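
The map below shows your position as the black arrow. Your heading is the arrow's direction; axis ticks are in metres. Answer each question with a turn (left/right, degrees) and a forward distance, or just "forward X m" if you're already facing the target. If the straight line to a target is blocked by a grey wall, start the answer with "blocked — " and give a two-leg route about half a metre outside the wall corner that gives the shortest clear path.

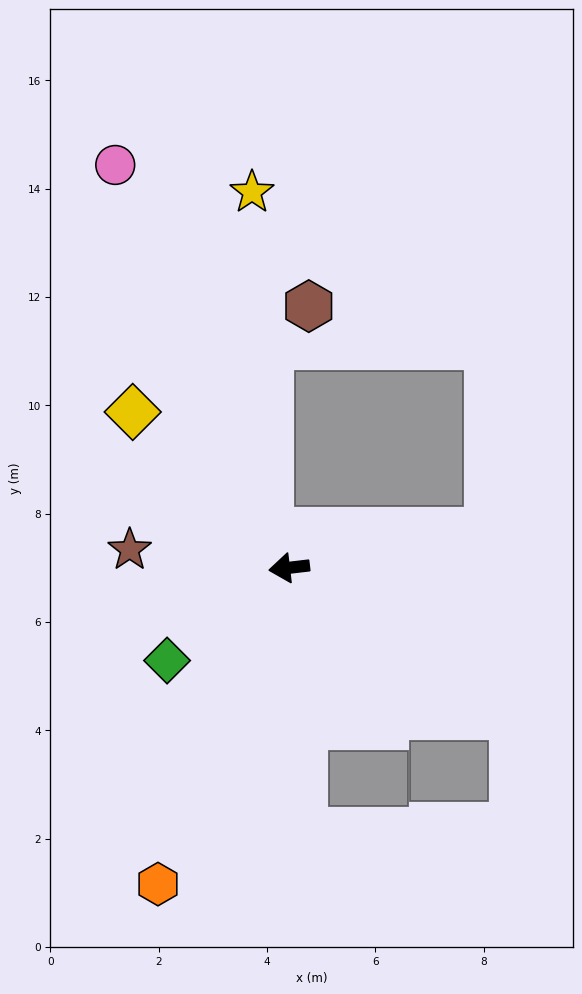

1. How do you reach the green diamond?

turn left 30°, forward 2.8 m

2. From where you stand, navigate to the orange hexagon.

turn left 61°, forward 6.3 m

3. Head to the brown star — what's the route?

turn right 13°, forward 3.0 m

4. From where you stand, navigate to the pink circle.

turn right 73°, forward 8.1 m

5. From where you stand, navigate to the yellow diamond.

turn right 52°, forward 4.1 m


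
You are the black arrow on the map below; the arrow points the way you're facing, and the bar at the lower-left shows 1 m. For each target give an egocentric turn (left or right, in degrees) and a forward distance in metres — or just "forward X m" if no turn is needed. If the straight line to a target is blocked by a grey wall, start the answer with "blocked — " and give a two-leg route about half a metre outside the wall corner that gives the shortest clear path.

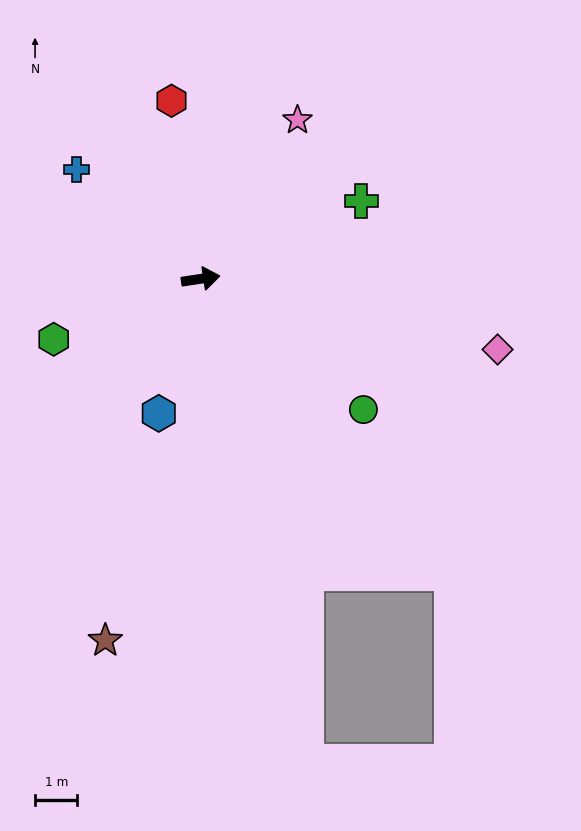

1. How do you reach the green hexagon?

turn right 166°, forward 3.8 m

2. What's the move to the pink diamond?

turn right 22°, forward 7.2 m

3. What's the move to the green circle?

turn right 47°, forward 4.9 m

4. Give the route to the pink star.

turn left 50°, forward 4.4 m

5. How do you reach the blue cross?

turn left 130°, forward 3.9 m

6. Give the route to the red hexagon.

turn left 91°, forward 4.3 m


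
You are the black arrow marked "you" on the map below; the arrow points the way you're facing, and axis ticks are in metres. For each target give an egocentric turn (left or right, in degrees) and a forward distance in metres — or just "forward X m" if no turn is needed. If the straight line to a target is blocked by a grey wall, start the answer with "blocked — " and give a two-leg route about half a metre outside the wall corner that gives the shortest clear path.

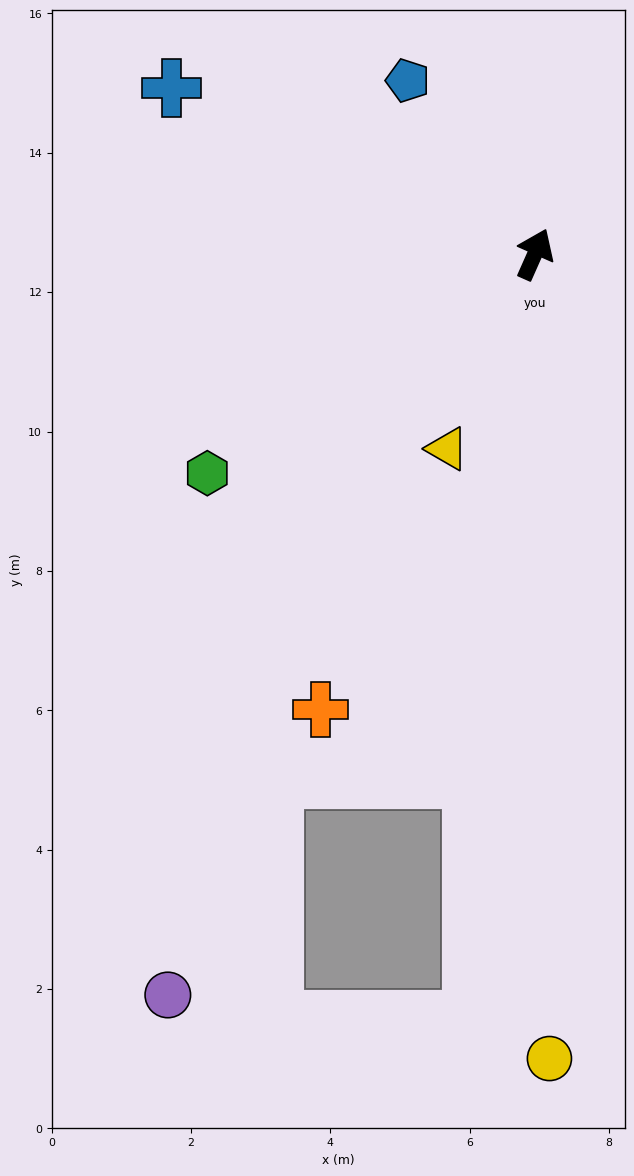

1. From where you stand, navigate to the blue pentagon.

turn left 60°, forward 3.1 m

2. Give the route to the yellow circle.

turn right 155°, forward 11.5 m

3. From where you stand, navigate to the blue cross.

turn left 89°, forward 5.7 m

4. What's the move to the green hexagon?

turn left 148°, forward 5.7 m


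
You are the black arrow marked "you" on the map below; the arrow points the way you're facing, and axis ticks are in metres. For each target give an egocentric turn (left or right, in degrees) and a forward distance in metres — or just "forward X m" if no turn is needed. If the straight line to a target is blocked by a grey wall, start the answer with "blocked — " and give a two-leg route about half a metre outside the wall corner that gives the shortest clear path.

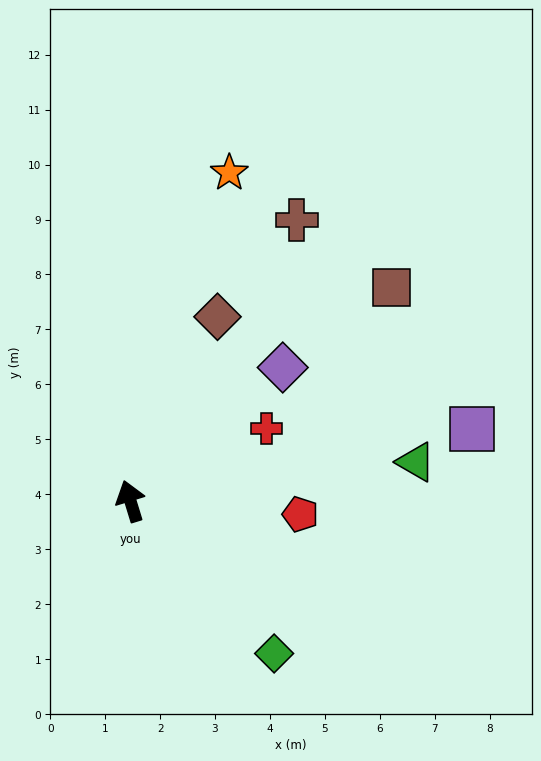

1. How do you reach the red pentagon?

turn right 111°, forward 3.1 m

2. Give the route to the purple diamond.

turn right 66°, forward 3.7 m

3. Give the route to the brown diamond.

turn right 42°, forward 3.7 m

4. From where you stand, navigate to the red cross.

turn right 79°, forward 2.8 m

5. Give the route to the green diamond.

turn right 154°, forward 3.8 m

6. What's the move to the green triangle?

turn right 99°, forward 5.2 m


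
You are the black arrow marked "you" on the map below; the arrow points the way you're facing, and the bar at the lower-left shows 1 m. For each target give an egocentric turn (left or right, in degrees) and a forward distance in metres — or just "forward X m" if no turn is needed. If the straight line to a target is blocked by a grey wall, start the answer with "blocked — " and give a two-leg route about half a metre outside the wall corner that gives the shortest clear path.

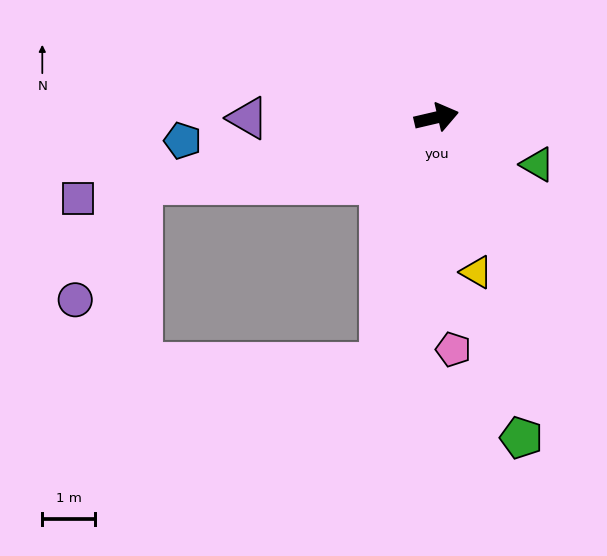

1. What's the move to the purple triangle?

turn left 167°, forward 3.6 m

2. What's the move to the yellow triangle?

turn right 89°, forward 3.0 m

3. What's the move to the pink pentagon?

turn right 99°, forward 4.4 m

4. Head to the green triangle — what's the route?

turn right 38°, forward 2.1 m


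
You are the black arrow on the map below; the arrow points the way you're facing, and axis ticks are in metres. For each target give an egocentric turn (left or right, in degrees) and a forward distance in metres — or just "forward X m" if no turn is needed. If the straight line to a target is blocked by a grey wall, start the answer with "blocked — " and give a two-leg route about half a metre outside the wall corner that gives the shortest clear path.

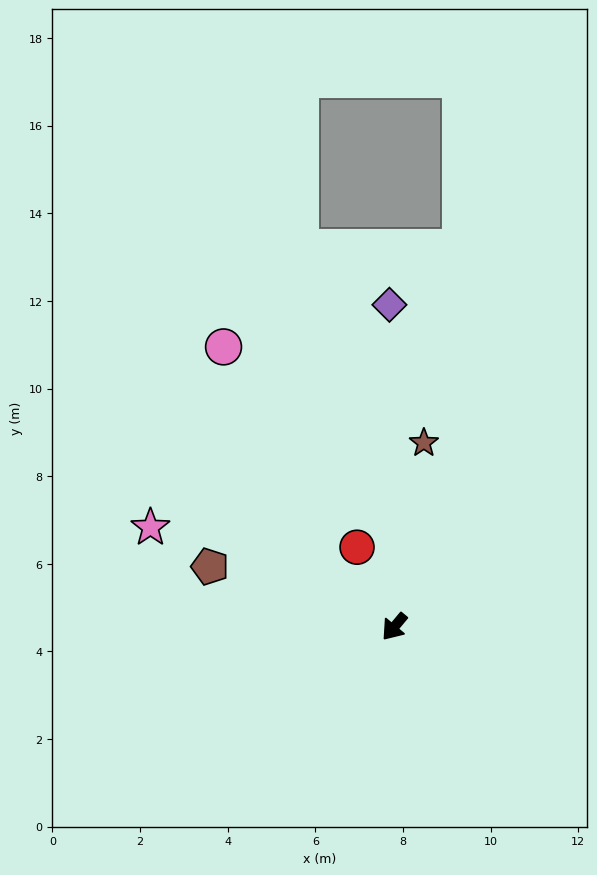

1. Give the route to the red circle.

turn right 115°, forward 2.0 m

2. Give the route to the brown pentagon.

turn right 68°, forward 4.4 m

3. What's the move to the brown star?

turn right 149°, forward 4.3 m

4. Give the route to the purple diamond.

turn right 139°, forward 7.4 m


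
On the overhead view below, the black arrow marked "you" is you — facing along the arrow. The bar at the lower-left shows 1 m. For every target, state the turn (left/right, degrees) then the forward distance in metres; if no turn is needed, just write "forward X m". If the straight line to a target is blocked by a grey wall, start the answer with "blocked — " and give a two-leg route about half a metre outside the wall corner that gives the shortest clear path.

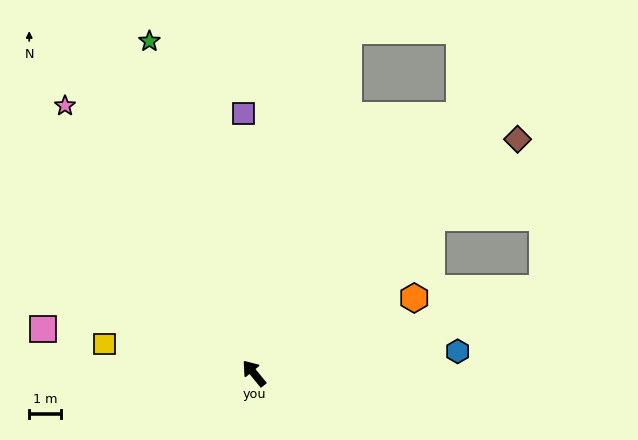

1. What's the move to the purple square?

turn right 37°, forward 8.2 m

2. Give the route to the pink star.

turn right 4°, forward 10.4 m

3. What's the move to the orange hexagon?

turn right 104°, forward 5.6 m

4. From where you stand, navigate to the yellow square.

turn left 40°, forward 4.8 m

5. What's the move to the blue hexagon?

turn right 123°, forward 6.5 m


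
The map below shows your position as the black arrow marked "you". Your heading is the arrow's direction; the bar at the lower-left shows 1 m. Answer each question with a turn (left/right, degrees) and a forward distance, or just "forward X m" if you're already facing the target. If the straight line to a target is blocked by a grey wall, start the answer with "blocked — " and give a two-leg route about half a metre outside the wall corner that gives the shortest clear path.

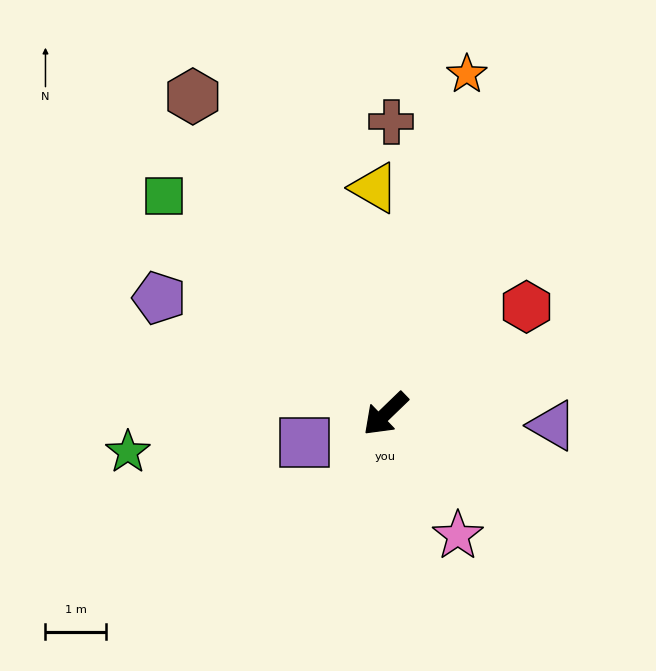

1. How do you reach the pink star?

turn left 77°, forward 2.3 m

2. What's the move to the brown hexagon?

turn right 103°, forward 6.1 m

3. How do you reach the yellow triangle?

turn right 131°, forward 3.7 m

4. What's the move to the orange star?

turn right 147°, forward 5.8 m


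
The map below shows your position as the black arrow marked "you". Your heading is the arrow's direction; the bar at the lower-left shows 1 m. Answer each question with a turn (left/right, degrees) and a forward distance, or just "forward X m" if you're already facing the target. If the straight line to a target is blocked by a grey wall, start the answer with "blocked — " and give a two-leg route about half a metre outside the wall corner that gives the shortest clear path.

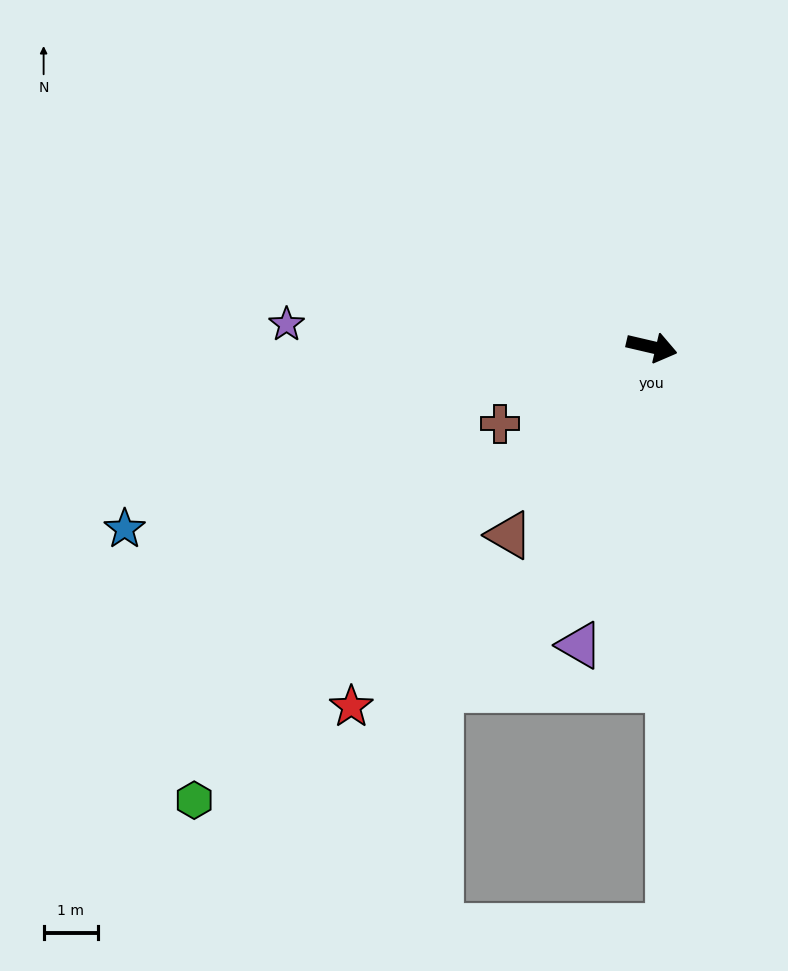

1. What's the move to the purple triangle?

turn right 90°, forward 5.7 m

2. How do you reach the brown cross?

turn right 140°, forward 3.1 m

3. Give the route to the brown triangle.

turn right 114°, forward 4.4 m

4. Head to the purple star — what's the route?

turn right 170°, forward 6.8 m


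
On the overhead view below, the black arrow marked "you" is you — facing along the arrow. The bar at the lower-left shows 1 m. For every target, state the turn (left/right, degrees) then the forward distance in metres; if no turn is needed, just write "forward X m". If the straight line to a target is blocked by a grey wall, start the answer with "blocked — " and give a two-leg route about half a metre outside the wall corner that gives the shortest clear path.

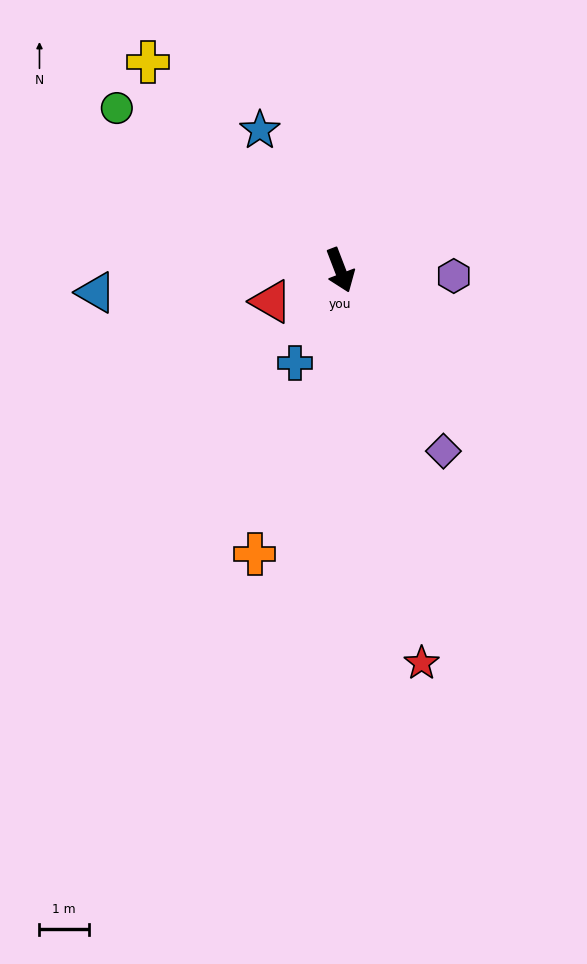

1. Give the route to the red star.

turn right 9°, forward 8.1 m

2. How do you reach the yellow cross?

turn right 158°, forward 5.7 m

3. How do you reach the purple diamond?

turn left 9°, forward 4.2 m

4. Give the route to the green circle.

turn right 147°, forward 5.6 m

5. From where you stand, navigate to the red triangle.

turn right 87°, forward 1.5 m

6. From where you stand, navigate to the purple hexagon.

turn left 66°, forward 2.3 m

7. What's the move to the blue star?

turn right 171°, forward 3.3 m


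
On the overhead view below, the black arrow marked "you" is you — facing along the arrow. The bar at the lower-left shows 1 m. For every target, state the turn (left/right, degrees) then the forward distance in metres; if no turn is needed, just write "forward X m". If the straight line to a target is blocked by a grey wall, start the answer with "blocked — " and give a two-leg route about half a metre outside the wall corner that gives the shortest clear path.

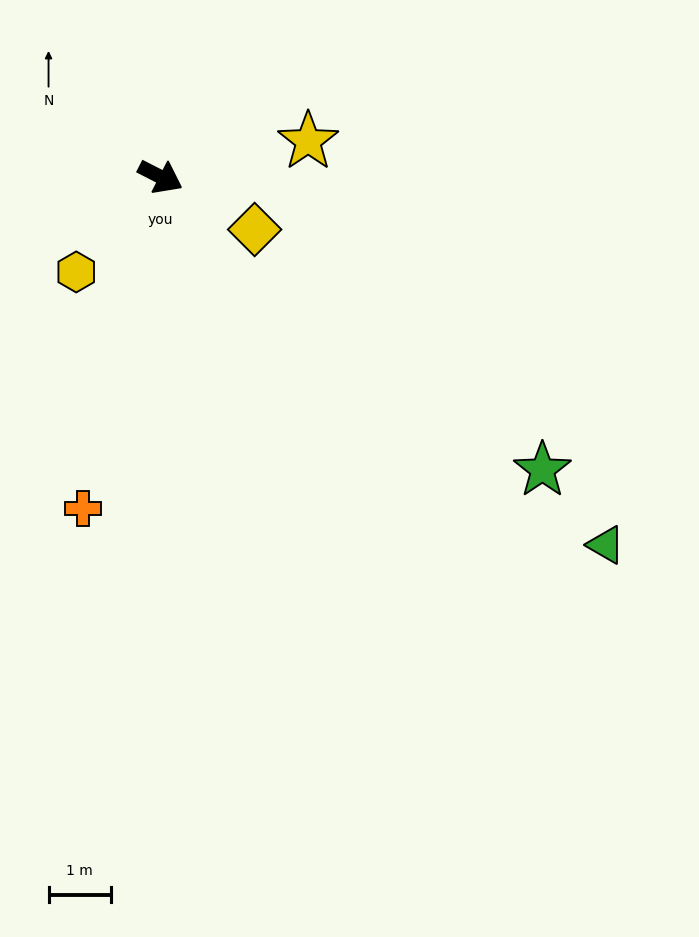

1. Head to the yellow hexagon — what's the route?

turn right 104°, forward 2.0 m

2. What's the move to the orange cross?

turn right 76°, forward 5.5 m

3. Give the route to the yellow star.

turn left 41°, forward 2.4 m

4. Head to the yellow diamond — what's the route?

turn right 2°, forward 1.7 m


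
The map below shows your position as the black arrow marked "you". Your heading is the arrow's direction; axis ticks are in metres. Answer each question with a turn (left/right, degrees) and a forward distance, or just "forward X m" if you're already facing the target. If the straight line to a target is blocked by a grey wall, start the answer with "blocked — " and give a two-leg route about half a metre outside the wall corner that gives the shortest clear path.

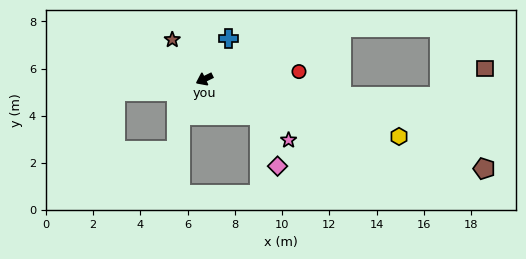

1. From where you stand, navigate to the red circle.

turn left 159°, forward 4.0 m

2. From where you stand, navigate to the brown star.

turn right 77°, forward 2.2 m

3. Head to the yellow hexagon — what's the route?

turn left 138°, forward 8.6 m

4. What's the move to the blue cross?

turn right 147°, forward 2.0 m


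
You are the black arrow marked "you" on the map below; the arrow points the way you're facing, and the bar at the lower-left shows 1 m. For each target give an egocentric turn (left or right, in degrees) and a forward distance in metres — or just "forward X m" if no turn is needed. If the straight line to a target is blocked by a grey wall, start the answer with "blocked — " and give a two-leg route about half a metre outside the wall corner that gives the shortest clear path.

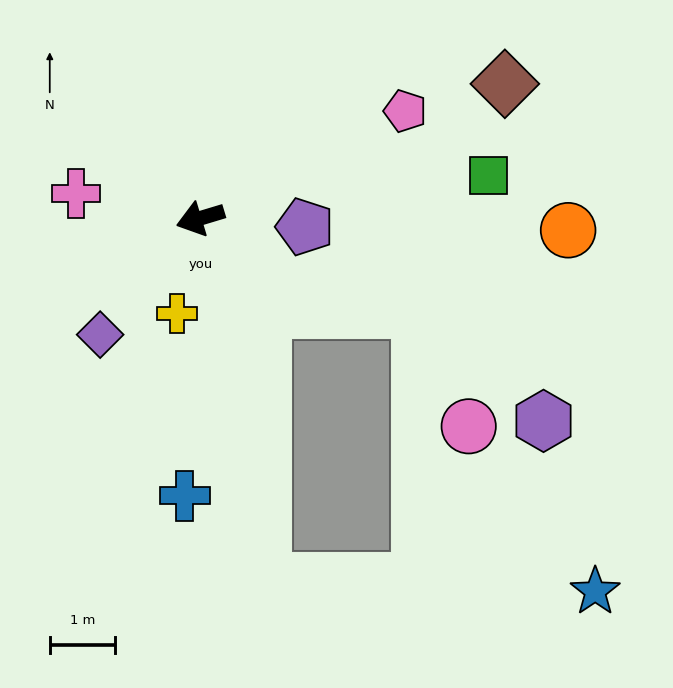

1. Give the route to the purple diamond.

turn left 32°, forward 2.3 m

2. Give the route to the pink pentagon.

turn right 169°, forward 3.5 m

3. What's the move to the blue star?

blocked — turn left 83°, forward 5.6 m, then turn left 78°, forward 5.1 m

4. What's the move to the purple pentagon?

turn left 159°, forward 1.6 m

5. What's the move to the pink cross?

turn right 28°, forward 1.9 m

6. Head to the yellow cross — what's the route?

turn left 59°, forward 1.5 m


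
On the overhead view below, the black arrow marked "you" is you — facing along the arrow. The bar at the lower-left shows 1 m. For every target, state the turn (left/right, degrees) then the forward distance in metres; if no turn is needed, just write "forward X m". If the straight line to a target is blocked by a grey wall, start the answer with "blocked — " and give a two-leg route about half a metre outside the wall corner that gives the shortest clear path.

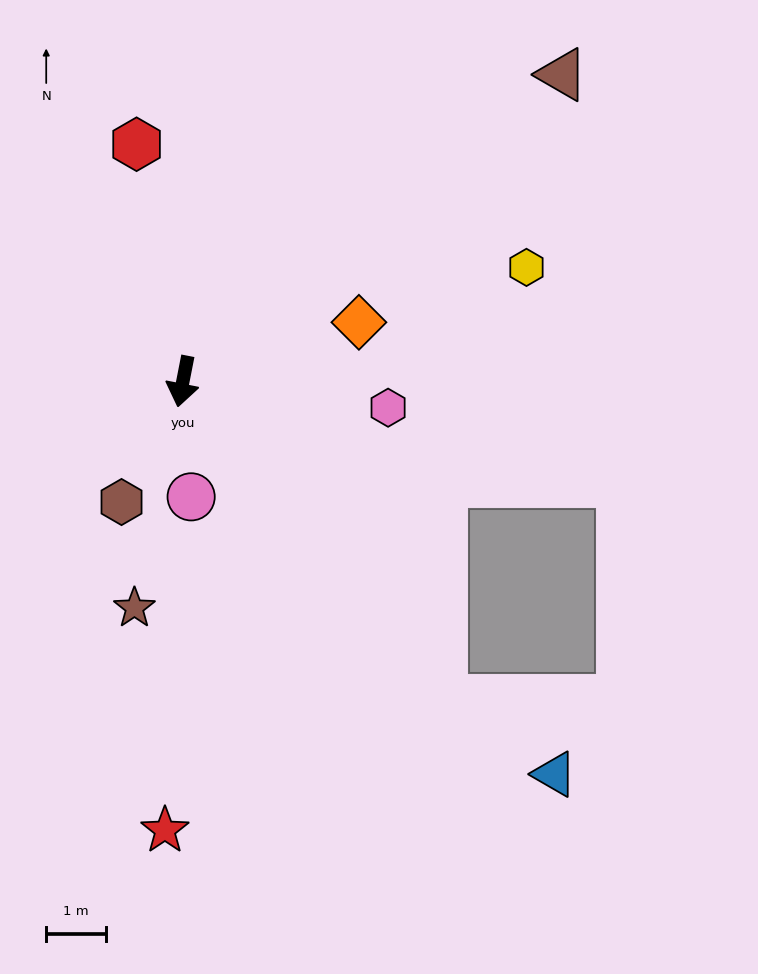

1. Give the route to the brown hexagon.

turn right 16°, forward 2.3 m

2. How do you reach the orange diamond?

turn left 120°, forward 3.1 m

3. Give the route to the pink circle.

turn left 15°, forward 1.9 m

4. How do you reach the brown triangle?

turn left 140°, forward 8.2 m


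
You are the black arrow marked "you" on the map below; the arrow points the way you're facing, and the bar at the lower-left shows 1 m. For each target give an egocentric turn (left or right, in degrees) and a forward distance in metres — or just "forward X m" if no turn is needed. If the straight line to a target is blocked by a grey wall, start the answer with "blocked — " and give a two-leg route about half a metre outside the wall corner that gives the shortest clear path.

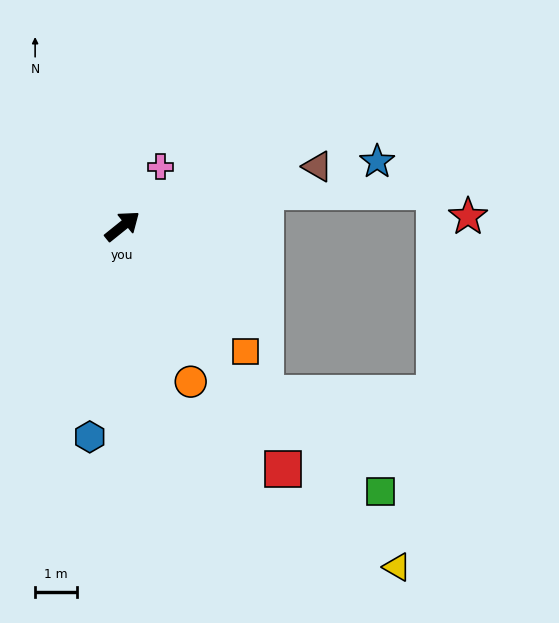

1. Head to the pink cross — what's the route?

turn left 19°, forward 1.7 m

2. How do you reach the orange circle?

turn right 105°, forward 4.0 m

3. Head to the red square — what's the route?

turn right 95°, forward 6.9 m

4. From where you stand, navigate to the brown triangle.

turn right 22°, forward 4.8 m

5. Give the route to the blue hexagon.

turn right 138°, forward 5.0 m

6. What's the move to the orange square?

turn right 84°, forward 4.2 m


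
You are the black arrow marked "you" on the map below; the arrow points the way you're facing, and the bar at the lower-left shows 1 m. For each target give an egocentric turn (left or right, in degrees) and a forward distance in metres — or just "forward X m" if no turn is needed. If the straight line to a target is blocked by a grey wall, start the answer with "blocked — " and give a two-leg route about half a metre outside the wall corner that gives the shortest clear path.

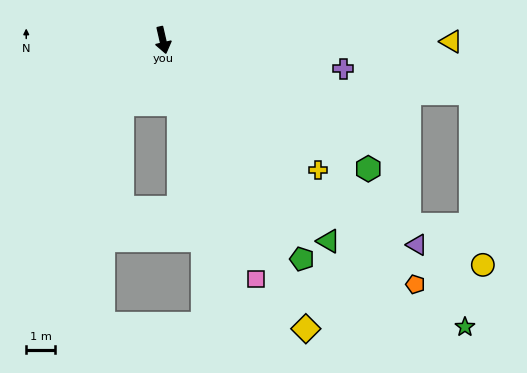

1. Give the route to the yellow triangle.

turn left 77°, forward 10.1 m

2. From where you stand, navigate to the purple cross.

turn left 68°, forward 6.4 m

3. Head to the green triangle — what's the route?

turn left 27°, forward 9.1 m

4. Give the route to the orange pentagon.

turn left 33°, forward 12.3 m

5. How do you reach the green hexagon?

turn left 45°, forward 8.5 m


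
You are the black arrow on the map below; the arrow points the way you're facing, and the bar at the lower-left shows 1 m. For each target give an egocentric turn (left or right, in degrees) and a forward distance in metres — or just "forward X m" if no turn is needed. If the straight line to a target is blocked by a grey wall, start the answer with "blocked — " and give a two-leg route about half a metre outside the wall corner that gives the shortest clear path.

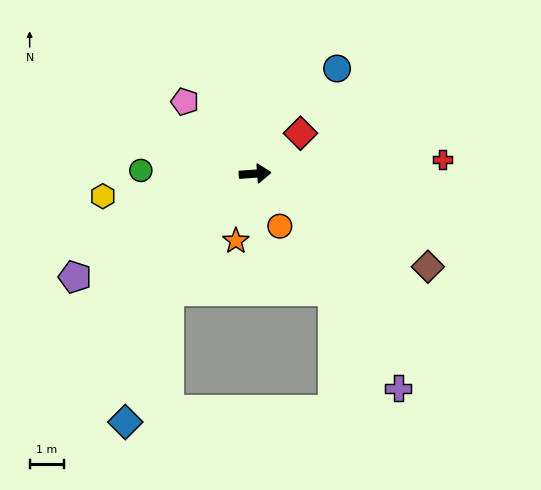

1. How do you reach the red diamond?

turn left 38°, forward 1.8 m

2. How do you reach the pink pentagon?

turn left 130°, forward 2.9 m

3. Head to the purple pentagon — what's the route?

turn right 154°, forward 6.0 m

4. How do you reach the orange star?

turn right 110°, forward 2.0 m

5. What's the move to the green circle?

turn left 174°, forward 3.3 m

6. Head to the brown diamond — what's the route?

turn right 32°, forward 5.7 m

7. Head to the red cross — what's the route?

forward 5.4 m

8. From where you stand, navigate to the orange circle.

turn right 69°, forward 1.7 m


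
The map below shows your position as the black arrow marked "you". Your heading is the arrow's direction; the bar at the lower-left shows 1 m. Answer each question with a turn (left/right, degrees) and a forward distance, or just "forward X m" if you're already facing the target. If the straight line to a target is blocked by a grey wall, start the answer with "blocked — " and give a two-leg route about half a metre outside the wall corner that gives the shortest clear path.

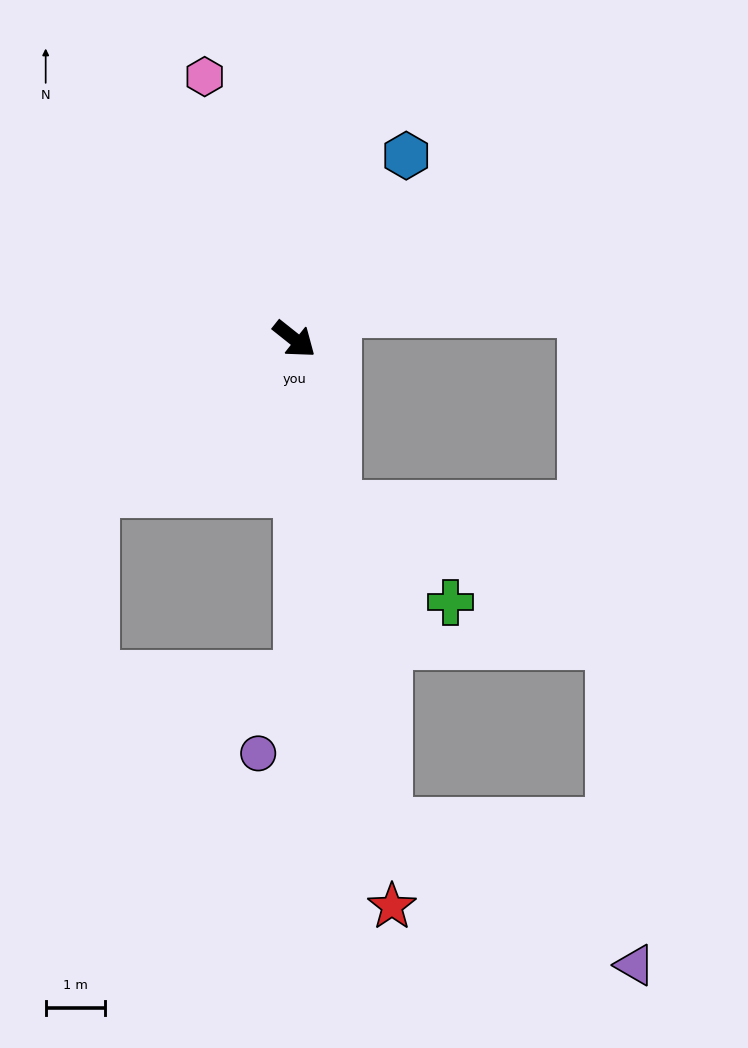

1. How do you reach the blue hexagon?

turn left 97°, forward 3.6 m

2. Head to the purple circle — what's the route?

blocked — turn right 51°, forward 5.7 m, then turn right 28°, forward 1.5 m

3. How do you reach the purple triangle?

blocked — turn right 41°, forward 8.3 m, then turn left 50°, forward 4.8 m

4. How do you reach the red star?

turn right 42°, forward 9.8 m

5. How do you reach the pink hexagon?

turn left 147°, forward 4.7 m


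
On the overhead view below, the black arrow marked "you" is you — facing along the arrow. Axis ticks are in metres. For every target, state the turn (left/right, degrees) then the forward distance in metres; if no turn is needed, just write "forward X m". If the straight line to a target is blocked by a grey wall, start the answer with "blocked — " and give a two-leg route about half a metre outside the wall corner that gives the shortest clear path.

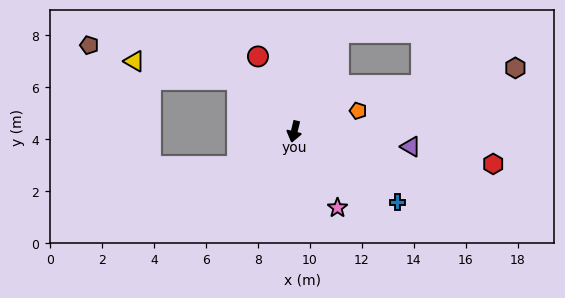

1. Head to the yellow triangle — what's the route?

blocked — turn right 119°, forward 3.0 m, then turn left 32°, forward 4.0 m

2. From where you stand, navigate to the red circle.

turn right 141°, forward 3.2 m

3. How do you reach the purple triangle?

turn left 96°, forward 4.5 m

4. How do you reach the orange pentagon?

turn left 122°, forward 2.6 m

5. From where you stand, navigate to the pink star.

turn left 43°, forward 3.4 m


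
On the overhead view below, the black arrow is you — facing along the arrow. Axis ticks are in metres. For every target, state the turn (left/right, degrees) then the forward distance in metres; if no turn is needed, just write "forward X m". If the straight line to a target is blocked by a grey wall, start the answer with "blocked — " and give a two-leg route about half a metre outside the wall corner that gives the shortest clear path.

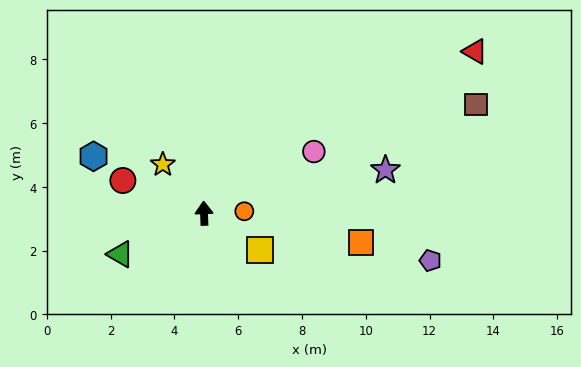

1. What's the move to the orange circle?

turn right 89°, forward 1.3 m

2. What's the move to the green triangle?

turn left 114°, forward 2.9 m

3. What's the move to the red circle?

turn left 66°, forward 2.7 m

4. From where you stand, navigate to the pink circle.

turn right 63°, forward 4.0 m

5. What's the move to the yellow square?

turn right 125°, forward 2.1 m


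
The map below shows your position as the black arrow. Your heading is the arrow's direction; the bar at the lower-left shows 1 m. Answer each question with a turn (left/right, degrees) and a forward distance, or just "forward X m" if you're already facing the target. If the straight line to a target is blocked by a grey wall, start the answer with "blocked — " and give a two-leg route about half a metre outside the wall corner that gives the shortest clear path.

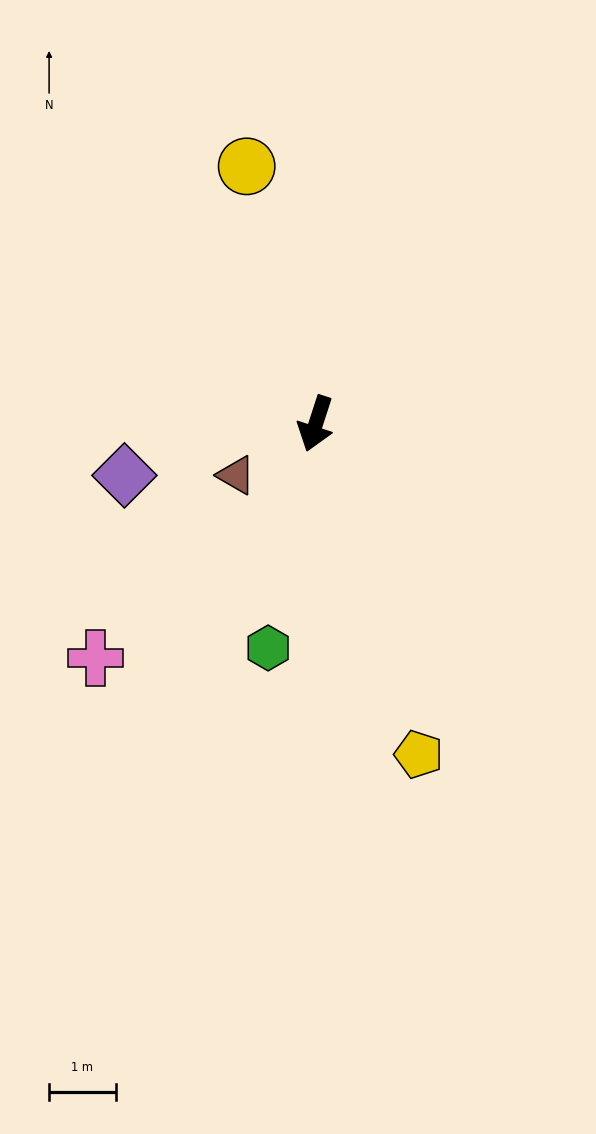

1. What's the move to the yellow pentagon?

turn left 35°, forward 5.2 m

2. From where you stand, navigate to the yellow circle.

turn right 147°, forward 4.0 m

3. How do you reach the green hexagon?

turn left 6°, forward 3.4 m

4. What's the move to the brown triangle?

turn right 39°, forward 1.4 m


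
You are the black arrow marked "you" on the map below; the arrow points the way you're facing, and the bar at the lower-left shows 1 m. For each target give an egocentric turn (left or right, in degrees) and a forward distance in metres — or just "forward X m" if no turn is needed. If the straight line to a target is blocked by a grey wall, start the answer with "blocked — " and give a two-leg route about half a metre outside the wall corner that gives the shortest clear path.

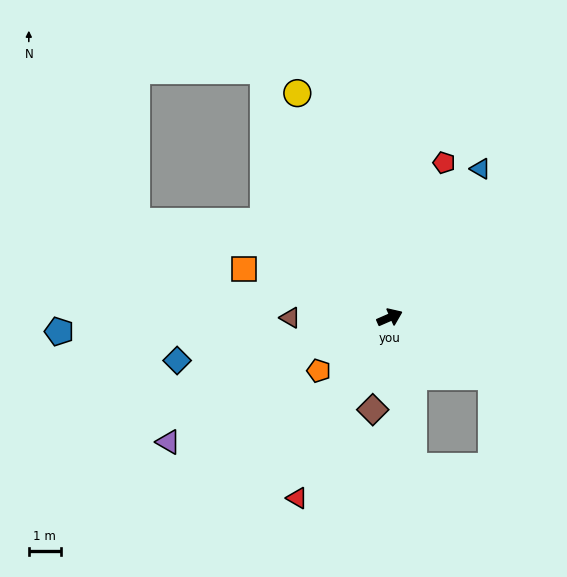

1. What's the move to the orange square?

turn left 138°, forward 4.8 m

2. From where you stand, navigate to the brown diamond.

turn right 124°, forward 2.9 m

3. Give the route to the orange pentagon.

turn right 167°, forward 2.8 m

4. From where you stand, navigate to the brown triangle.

turn left 157°, forward 3.1 m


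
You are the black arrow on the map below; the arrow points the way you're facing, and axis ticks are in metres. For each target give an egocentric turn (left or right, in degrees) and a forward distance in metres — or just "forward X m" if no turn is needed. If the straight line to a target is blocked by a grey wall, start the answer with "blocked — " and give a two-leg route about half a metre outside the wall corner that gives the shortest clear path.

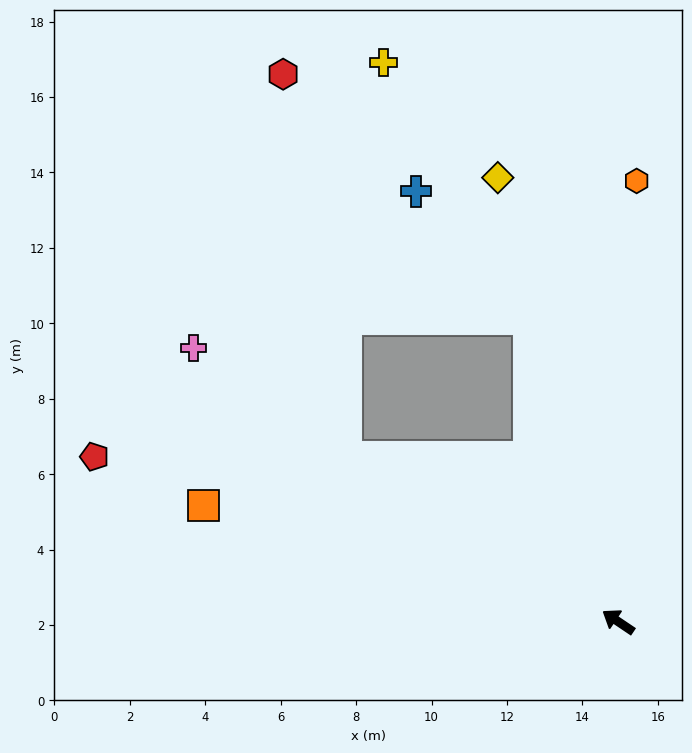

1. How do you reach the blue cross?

blocked — turn right 40°, forward 8.4 m, then turn left 25°, forward 4.5 m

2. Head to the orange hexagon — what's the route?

turn right 58°, forward 11.7 m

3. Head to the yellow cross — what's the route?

blocked — turn right 40°, forward 8.4 m, then turn left 13°, forward 7.8 m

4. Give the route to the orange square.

turn left 18°, forward 11.4 m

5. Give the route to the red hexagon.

blocked — turn left 3°, forward 8.4 m, then turn right 50°, forward 10.3 m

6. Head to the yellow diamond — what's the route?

turn right 41°, forward 12.2 m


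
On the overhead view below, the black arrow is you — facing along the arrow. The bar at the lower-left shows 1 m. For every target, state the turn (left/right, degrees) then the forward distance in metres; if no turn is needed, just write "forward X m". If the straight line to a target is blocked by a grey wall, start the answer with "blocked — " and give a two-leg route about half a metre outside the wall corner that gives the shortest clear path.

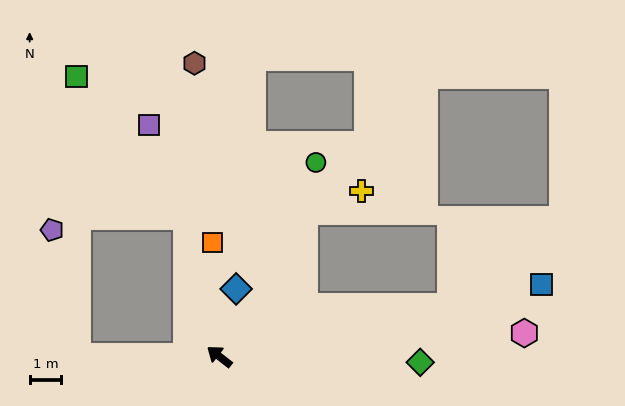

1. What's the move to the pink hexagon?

turn right 138°, forward 9.6 m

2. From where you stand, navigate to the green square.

blocked — turn right 39°, forward 4.5 m, then turn left 25°, forward 5.6 m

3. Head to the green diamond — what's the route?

turn right 144°, forward 6.3 m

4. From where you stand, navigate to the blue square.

turn right 129°, forward 10.4 m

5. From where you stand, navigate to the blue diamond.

turn right 66°, forward 2.2 m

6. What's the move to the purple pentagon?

blocked — turn left 38°, forward 4.5 m, then turn right 79°, forward 4.1 m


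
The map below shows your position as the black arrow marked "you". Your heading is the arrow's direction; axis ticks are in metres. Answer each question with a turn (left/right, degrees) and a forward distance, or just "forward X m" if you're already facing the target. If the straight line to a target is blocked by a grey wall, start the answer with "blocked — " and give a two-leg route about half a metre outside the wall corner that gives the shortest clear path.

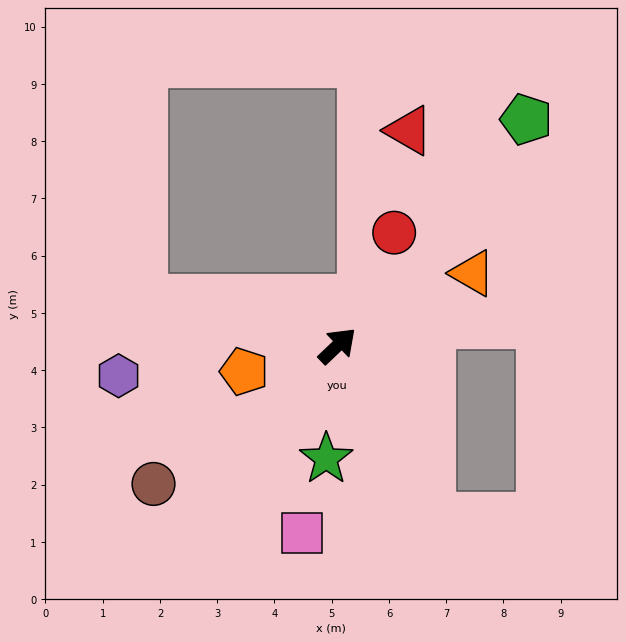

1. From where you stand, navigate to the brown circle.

turn left 173°, forward 4.0 m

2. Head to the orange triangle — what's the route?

turn right 15°, forward 2.7 m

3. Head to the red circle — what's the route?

turn left 20°, forward 2.2 m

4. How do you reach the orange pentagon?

turn left 152°, forward 1.7 m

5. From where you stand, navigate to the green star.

turn right 139°, forward 2.0 m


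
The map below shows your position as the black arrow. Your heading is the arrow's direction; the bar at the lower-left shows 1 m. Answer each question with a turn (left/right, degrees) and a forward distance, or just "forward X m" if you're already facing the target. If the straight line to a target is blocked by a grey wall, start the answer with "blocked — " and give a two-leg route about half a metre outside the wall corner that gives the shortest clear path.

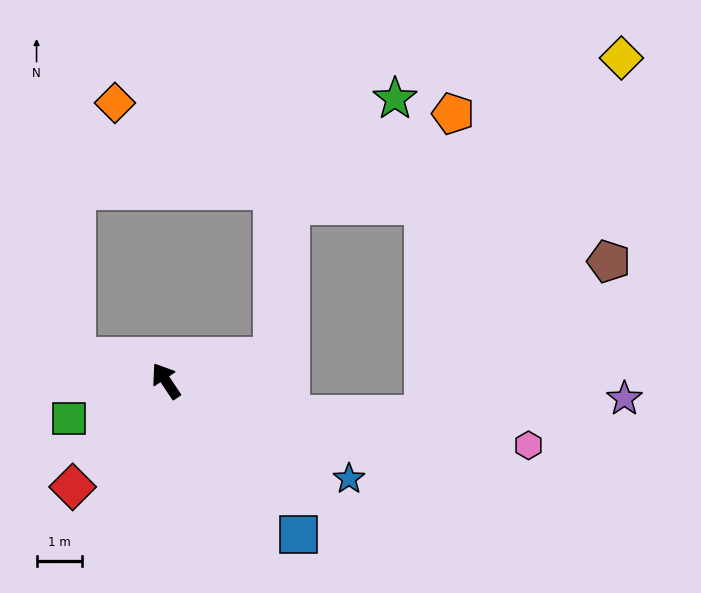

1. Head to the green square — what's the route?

turn left 78°, forward 2.3 m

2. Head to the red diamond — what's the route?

turn left 105°, forward 3.1 m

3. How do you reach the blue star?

turn right 152°, forward 4.6 m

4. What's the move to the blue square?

turn right 173°, forward 4.5 m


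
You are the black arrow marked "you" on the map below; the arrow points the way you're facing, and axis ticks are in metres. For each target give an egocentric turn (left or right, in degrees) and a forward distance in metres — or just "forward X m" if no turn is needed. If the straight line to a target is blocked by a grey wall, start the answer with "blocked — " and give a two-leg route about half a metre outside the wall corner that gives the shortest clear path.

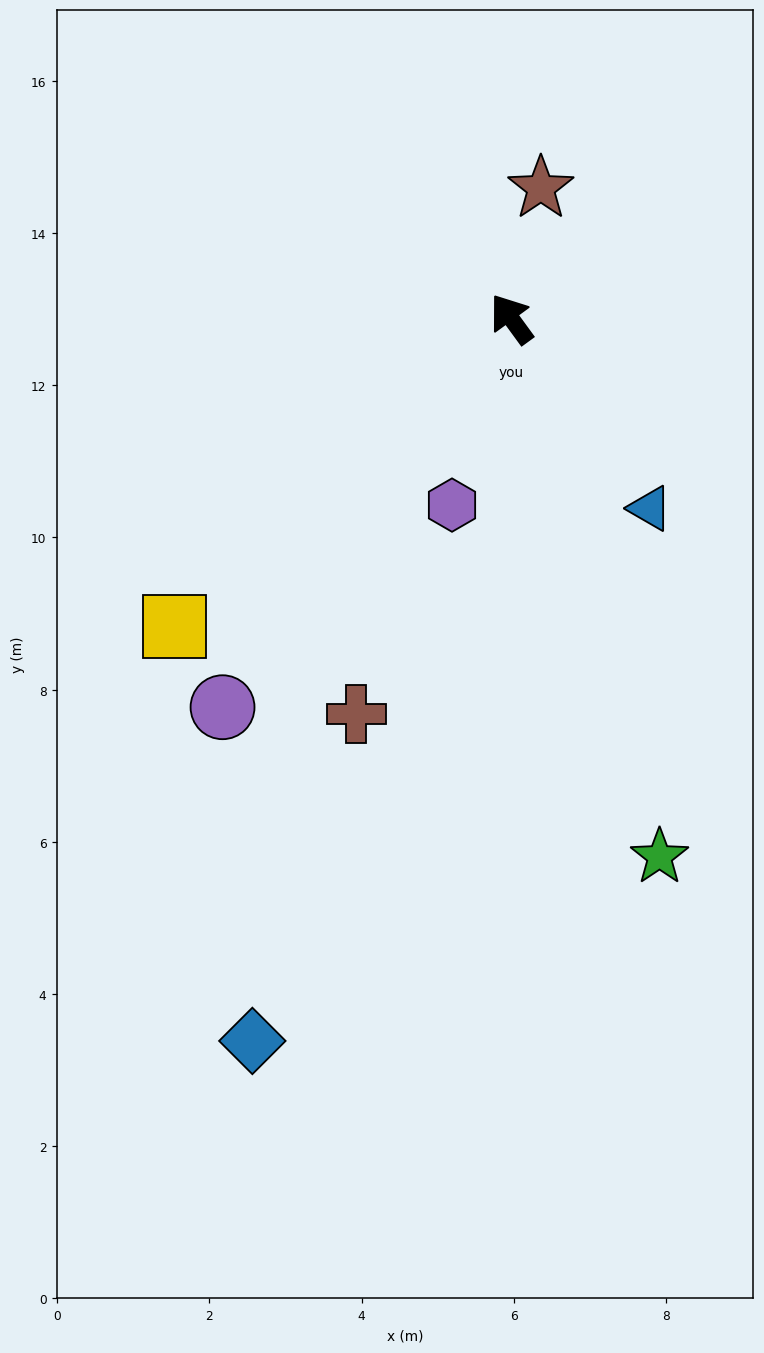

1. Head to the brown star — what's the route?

turn right 49°, forward 1.8 m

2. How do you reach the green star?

turn left 159°, forward 7.3 m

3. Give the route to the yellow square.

turn left 96°, forward 6.0 m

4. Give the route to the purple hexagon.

turn left 126°, forward 2.6 m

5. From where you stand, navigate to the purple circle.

turn left 107°, forward 6.4 m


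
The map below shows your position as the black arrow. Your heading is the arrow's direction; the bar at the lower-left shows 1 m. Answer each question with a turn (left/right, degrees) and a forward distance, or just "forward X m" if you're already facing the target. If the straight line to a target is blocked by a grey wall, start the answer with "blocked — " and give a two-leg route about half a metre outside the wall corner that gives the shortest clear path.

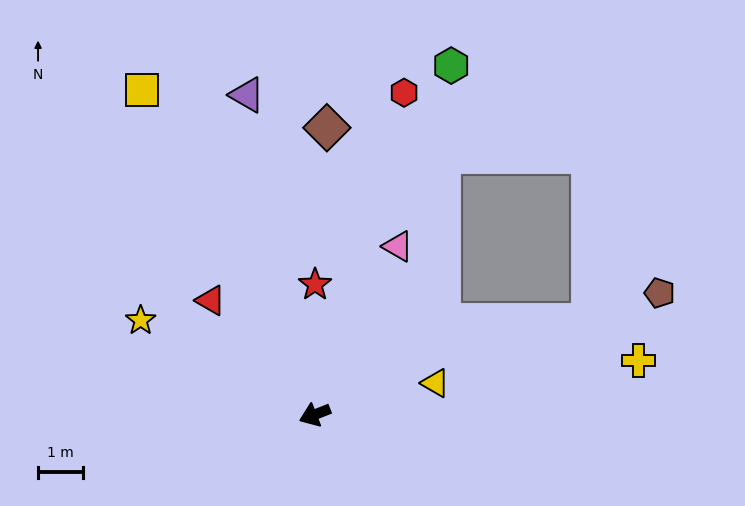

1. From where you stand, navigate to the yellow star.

turn right 50°, forward 4.4 m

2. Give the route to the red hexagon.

turn right 127°, forward 7.4 m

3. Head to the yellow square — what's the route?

turn right 84°, forward 8.2 m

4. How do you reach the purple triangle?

turn right 100°, forward 7.3 m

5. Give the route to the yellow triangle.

turn left 173°, forward 2.8 m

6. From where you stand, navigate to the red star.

turn right 112°, forward 2.9 m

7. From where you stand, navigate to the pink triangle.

turn right 138°, forward 4.2 m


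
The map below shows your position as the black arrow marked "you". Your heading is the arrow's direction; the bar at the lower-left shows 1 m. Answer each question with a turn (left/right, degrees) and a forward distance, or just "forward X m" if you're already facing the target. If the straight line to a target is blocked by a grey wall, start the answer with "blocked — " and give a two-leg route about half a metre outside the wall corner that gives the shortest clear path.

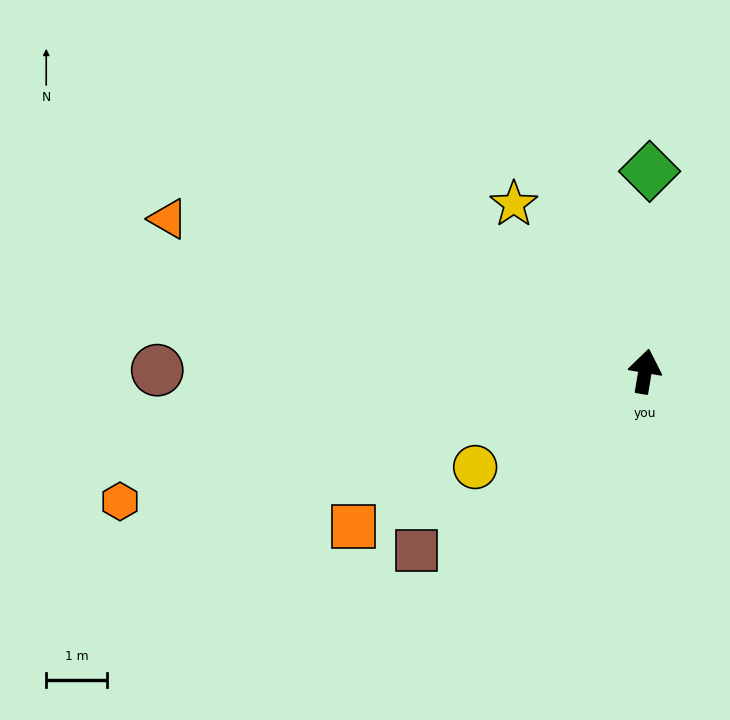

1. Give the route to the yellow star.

turn left 48°, forward 3.5 m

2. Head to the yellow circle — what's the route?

turn left 129°, forward 3.2 m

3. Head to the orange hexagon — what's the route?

turn left 113°, forward 8.9 m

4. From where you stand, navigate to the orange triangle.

turn left 82°, forward 8.2 m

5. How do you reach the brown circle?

turn left 99°, forward 8.0 m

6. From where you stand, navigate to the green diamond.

turn left 8°, forward 3.3 m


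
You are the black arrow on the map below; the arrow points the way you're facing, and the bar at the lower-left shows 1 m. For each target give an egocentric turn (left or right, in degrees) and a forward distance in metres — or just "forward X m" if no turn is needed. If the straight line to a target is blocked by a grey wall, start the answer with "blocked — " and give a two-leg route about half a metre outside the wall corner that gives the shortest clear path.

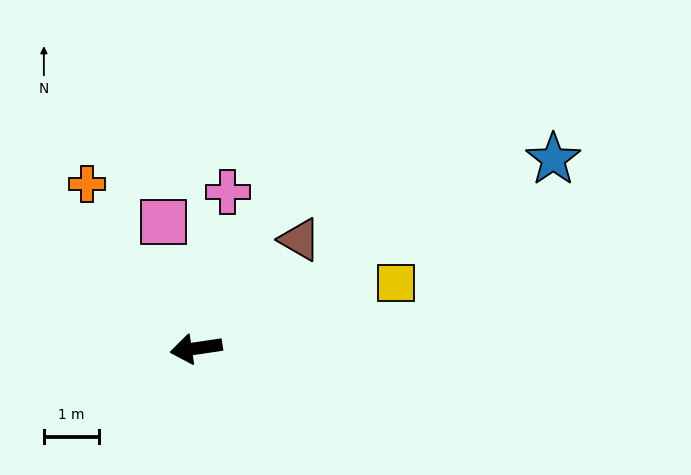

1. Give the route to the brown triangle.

turn right 142°, forward 2.7 m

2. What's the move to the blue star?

turn right 161°, forward 7.4 m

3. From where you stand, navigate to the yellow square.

turn right 170°, forward 3.8 m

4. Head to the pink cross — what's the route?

turn right 110°, forward 2.9 m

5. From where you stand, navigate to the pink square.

turn right 84°, forward 2.4 m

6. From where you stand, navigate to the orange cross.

turn right 65°, forward 3.6 m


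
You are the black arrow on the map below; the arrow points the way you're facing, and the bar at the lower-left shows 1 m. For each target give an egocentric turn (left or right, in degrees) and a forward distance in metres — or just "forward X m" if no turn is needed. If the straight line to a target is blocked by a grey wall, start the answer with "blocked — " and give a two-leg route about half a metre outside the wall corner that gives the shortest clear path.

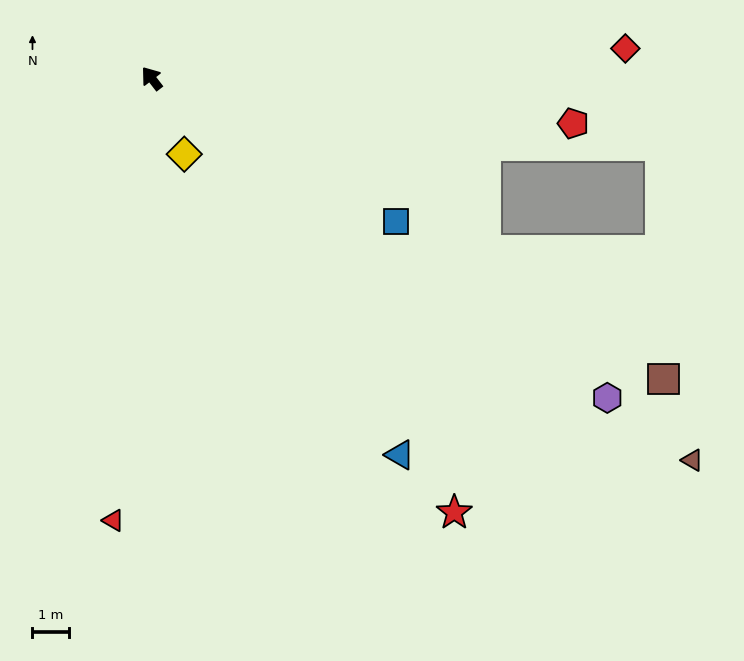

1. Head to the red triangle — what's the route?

turn left 137°, forward 12.1 m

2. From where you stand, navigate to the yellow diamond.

turn left 166°, forward 2.3 m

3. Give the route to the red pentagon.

turn right 134°, forward 11.6 m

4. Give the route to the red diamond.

turn right 124°, forward 13.0 m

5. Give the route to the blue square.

turn right 158°, forward 7.7 m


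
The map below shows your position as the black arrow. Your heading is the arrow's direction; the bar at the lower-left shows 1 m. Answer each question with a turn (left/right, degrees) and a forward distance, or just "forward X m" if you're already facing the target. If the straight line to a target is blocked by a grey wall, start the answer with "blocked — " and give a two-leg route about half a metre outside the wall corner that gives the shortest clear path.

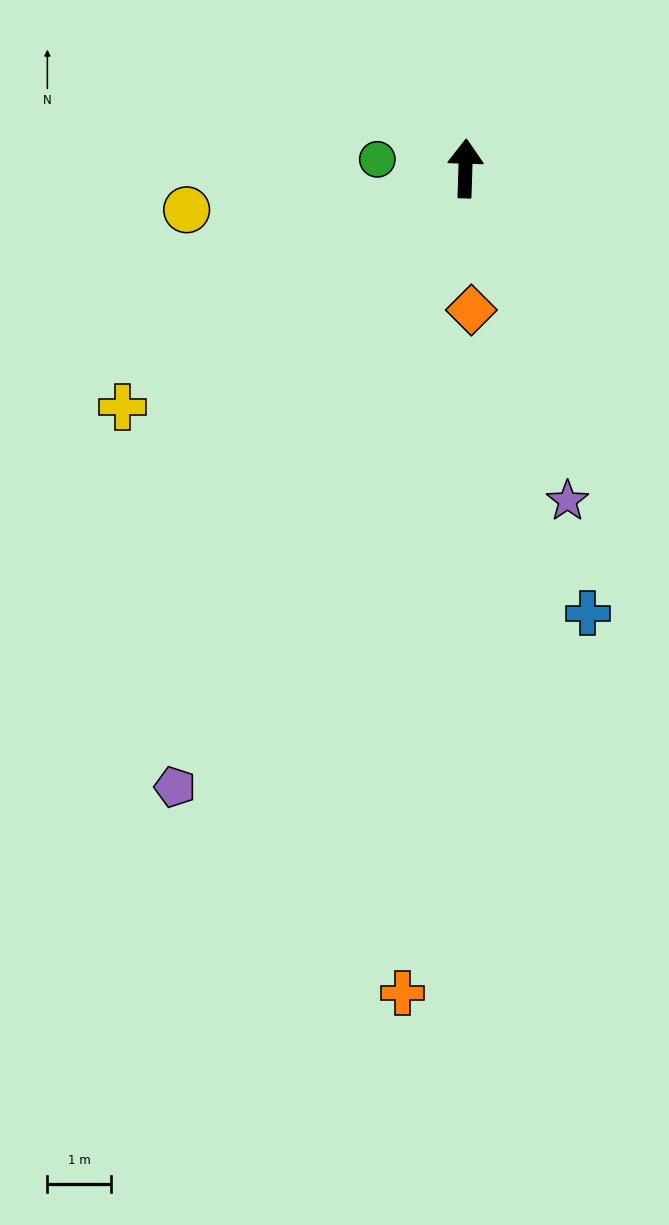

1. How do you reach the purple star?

turn right 161°, forward 5.5 m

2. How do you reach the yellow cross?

turn left 127°, forward 6.6 m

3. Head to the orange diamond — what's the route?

turn right 176°, forward 2.2 m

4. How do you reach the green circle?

turn left 86°, forward 1.4 m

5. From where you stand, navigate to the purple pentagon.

turn left 157°, forward 10.8 m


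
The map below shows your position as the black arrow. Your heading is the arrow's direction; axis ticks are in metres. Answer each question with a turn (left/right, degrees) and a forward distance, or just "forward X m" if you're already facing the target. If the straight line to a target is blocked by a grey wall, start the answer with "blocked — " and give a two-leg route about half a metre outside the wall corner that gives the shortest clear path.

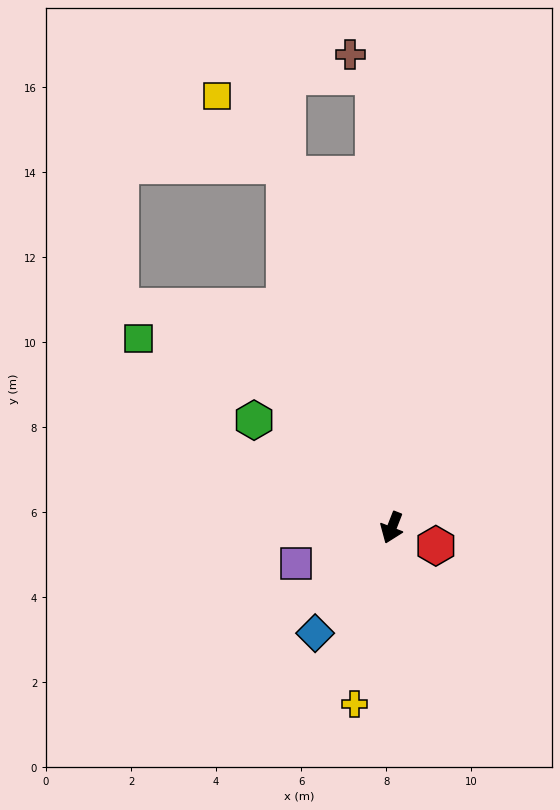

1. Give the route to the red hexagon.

turn left 89°, forward 1.1 m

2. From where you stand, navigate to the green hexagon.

turn right 107°, forward 4.1 m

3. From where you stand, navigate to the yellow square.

blocked — turn right 142°, forward 8.9 m, then turn left 27°, forward 2.3 m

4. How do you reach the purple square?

turn right 48°, forward 2.4 m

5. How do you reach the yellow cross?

turn left 9°, forward 4.2 m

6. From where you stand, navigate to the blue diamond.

turn right 15°, forward 3.1 m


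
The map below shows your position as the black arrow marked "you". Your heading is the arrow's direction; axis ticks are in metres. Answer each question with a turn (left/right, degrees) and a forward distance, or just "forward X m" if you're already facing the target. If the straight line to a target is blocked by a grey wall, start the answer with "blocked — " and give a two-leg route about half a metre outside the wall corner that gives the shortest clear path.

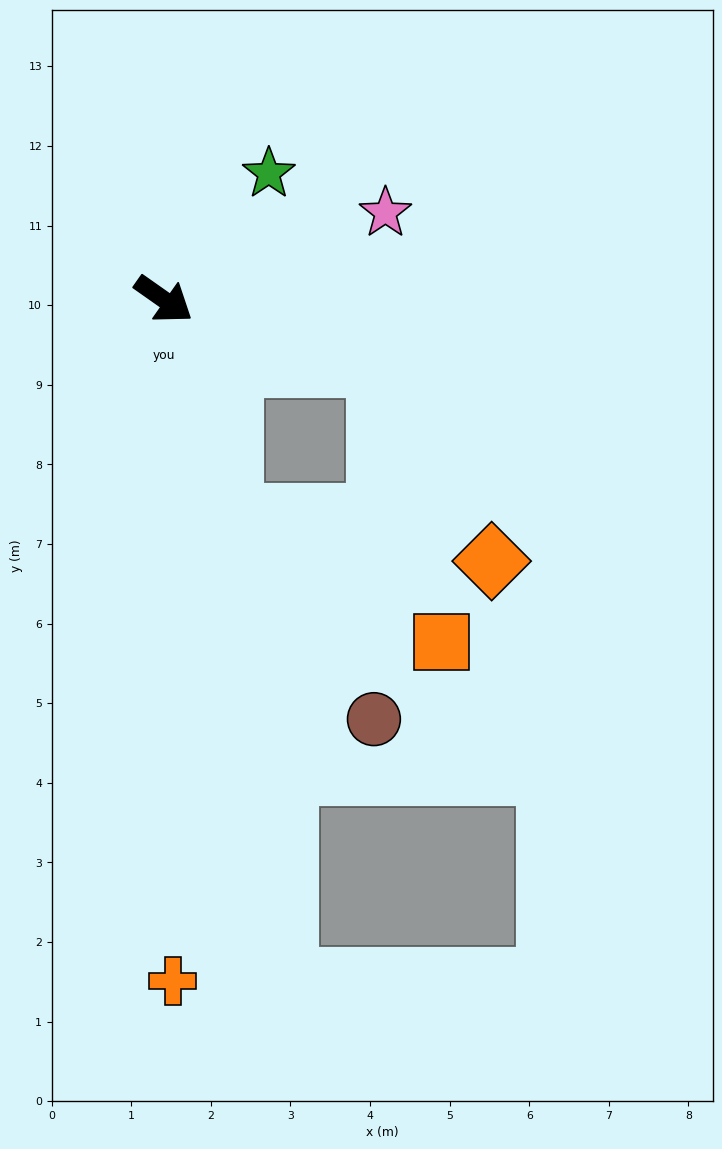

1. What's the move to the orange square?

blocked — turn right 38°, forward 2.9 m, then turn left 43°, forward 3.1 m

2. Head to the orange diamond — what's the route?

blocked — turn left 19°, forward 2.8 m, then turn right 45°, forward 2.9 m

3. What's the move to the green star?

turn left 85°, forward 2.1 m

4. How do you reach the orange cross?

turn right 54°, forward 8.6 m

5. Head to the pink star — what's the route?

turn left 56°, forward 3.0 m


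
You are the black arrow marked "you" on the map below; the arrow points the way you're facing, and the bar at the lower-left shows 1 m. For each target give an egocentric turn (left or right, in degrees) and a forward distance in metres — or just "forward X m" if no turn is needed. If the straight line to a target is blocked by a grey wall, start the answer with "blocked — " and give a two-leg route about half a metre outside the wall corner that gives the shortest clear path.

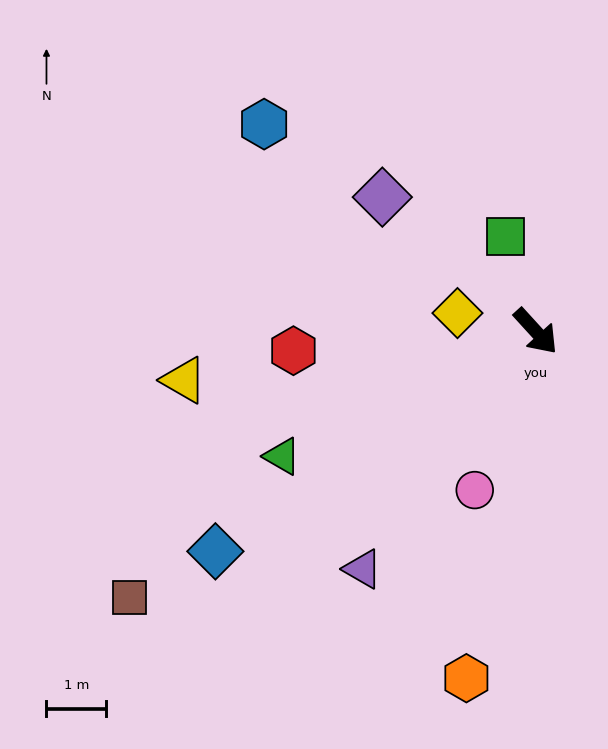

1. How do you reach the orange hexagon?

turn right 54°, forward 5.9 m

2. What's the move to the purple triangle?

turn right 78°, forward 4.9 m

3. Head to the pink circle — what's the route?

turn right 63°, forward 2.8 m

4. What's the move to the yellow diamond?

turn right 145°, forward 1.3 m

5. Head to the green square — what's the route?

turn left 155°, forward 1.7 m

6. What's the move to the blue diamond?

turn right 98°, forward 6.5 m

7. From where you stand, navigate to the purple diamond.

turn right 174°, forward 3.4 m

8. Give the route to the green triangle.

turn right 106°, forward 4.7 m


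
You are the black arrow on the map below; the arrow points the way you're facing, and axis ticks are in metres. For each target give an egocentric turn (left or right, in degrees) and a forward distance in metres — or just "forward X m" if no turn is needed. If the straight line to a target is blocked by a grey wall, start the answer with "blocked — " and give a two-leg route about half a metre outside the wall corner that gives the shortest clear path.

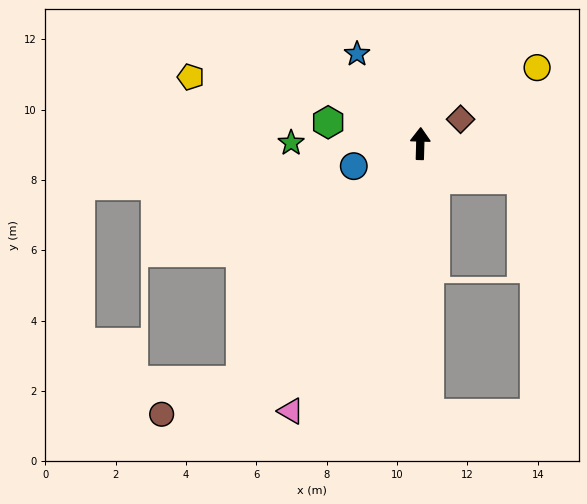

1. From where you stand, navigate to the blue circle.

turn left 110°, forward 2.0 m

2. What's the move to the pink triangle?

turn left 156°, forward 8.4 m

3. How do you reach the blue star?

turn left 37°, forward 3.1 m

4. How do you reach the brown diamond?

turn right 57°, forward 1.3 m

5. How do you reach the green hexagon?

turn left 79°, forward 2.7 m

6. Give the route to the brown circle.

blocked — turn left 145°, forward 8.4 m, then turn right 30°, forward 2.5 m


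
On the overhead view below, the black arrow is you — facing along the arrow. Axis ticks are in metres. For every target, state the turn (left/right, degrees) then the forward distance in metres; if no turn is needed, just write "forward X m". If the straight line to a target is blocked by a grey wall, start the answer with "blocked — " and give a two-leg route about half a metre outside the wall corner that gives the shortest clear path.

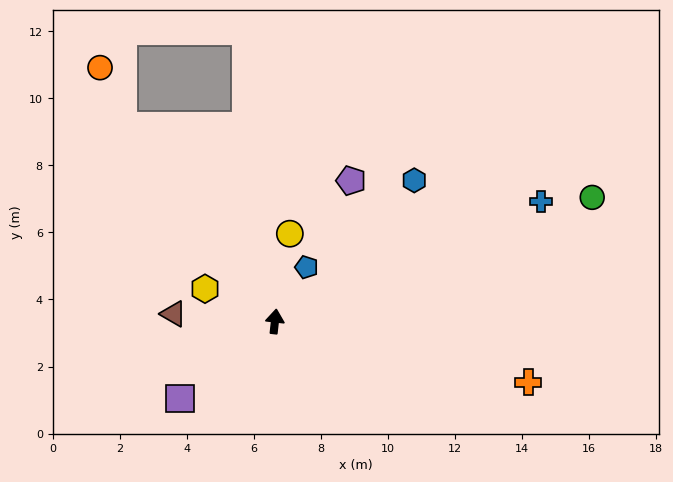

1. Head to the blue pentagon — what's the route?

turn right 24°, forward 1.9 m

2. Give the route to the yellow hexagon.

turn left 71°, forward 2.3 m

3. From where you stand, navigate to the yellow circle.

turn right 3°, forward 2.7 m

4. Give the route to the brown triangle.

turn left 92°, forward 3.0 m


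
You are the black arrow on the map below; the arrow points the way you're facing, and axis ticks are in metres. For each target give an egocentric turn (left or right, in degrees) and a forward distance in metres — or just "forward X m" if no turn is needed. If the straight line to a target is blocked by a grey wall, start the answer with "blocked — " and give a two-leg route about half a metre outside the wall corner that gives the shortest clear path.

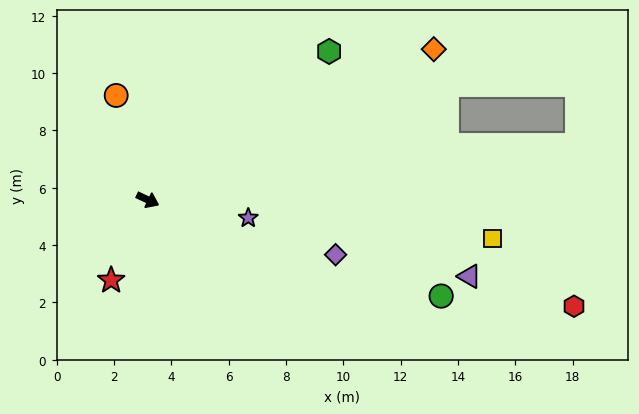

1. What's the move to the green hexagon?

turn left 65°, forward 8.2 m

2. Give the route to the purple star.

turn left 15°, forward 3.6 m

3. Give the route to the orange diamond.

turn left 53°, forward 11.3 m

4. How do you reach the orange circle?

turn left 132°, forward 3.8 m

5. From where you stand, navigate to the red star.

turn right 89°, forward 3.1 m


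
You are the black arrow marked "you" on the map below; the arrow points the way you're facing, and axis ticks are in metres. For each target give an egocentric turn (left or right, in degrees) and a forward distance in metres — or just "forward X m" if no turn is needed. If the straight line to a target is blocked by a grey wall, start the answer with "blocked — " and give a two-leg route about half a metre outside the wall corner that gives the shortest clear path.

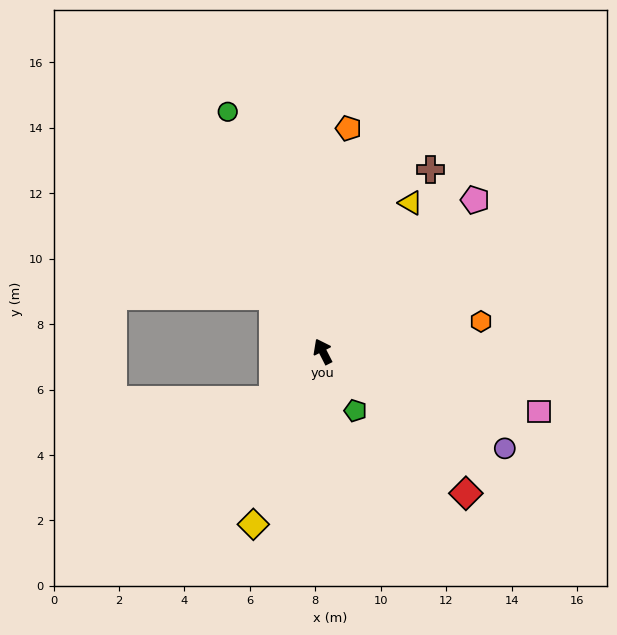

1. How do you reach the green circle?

turn right 5°, forward 7.9 m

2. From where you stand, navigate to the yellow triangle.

turn right 58°, forward 5.3 m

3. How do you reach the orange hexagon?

turn right 106°, forward 4.9 m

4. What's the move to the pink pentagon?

turn right 72°, forward 6.6 m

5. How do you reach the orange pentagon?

turn right 34°, forward 6.9 m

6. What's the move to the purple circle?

turn right 145°, forward 6.3 m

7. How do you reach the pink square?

turn right 133°, forward 6.9 m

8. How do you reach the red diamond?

turn right 162°, forward 6.2 m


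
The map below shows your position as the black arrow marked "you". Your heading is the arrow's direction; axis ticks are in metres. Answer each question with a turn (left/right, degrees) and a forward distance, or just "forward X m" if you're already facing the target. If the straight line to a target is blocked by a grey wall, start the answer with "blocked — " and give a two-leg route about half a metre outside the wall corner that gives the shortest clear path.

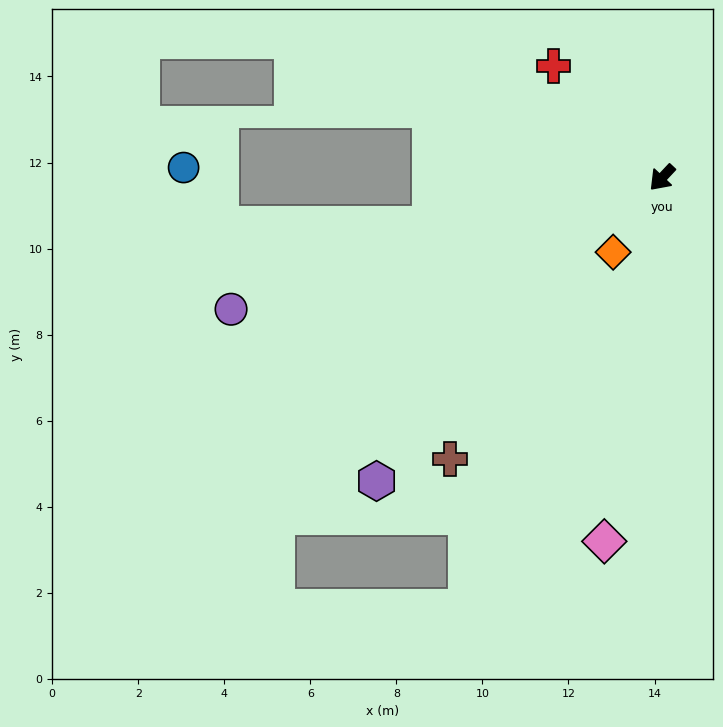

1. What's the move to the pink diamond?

turn left 34°, forward 8.6 m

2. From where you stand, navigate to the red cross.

turn right 93°, forward 3.6 m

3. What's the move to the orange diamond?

turn left 10°, forward 2.1 m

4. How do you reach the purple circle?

turn right 30°, forward 10.5 m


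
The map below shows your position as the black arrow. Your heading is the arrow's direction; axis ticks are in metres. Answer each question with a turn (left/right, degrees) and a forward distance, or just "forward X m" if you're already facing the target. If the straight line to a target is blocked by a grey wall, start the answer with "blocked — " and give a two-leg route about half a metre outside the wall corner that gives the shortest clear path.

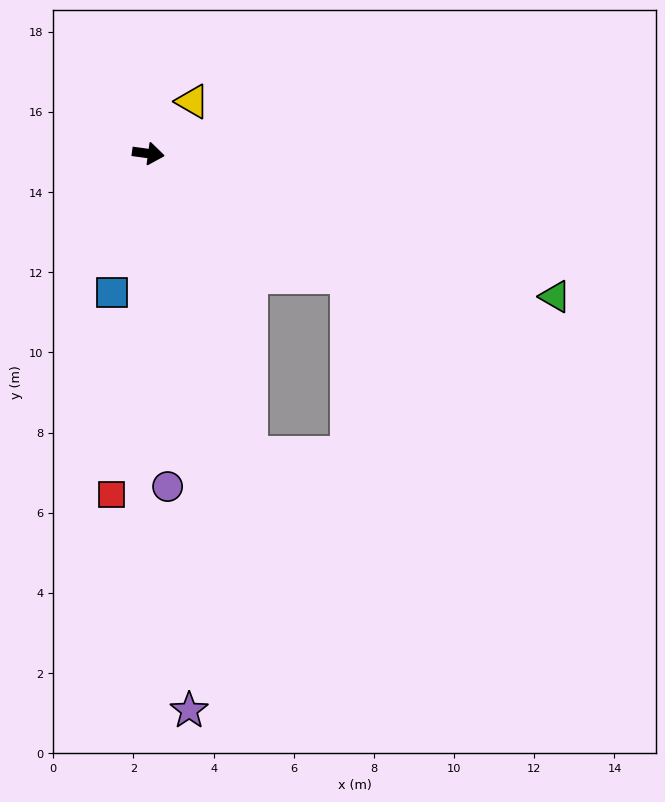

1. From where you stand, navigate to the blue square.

turn right 97°, forward 3.6 m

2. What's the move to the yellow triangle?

turn left 58°, forward 1.7 m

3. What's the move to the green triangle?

turn right 12°, forward 10.8 m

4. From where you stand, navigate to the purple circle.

turn right 79°, forward 8.3 m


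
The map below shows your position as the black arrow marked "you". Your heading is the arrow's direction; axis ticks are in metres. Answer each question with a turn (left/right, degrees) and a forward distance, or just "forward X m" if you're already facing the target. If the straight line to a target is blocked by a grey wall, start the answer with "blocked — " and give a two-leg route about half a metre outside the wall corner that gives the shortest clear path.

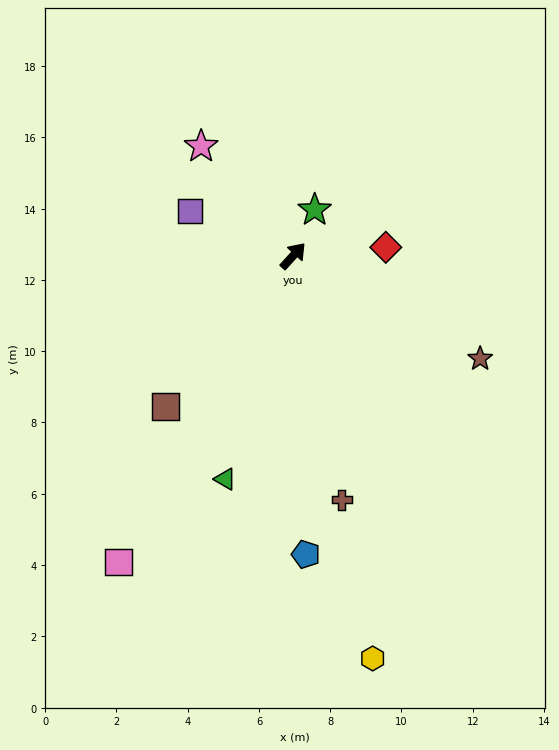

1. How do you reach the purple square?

turn left 109°, forward 3.2 m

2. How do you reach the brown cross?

turn right 126°, forward 7.0 m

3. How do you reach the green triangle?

turn right 155°, forward 6.5 m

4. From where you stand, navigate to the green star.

turn left 17°, forward 1.4 m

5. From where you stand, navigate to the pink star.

turn left 82°, forward 4.0 m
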